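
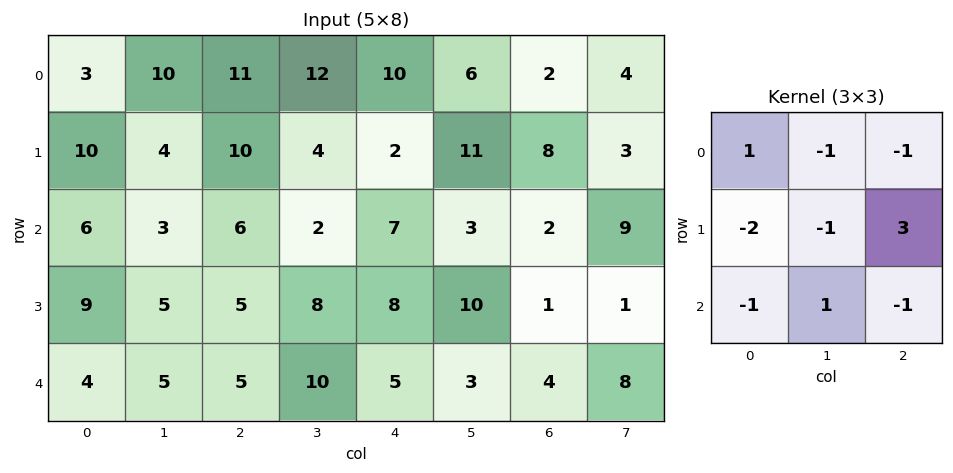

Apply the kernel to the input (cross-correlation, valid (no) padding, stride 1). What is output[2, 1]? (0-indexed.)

-6

The receptive field on the input at this output position is [3 6 2 / 5 5 8 / 5 5 10]. Elementwise product with the kernel and sum: 3·1 + 6·-1 + 2·-1 + 5·-2 + 5·-1 + 8·3 + 5·-1 + 5·1 + 10·-1.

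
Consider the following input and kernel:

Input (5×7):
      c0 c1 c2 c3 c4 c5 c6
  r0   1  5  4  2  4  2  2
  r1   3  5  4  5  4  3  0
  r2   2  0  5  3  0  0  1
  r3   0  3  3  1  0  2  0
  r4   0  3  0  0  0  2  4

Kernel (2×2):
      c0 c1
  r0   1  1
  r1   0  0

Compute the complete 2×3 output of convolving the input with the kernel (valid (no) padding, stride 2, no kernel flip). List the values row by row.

Output[0,0]: The receptive field on the input at this output position is [1 5 / 3 5]. Elementwise product with the kernel and sum: 1·1 + 5·1.
Output[0,1]: The receptive field on the input at this output position is [4 2 / 4 5]. Elementwise product with the kernel and sum: 4·1 + 2·1.

6 6 6
2 8 0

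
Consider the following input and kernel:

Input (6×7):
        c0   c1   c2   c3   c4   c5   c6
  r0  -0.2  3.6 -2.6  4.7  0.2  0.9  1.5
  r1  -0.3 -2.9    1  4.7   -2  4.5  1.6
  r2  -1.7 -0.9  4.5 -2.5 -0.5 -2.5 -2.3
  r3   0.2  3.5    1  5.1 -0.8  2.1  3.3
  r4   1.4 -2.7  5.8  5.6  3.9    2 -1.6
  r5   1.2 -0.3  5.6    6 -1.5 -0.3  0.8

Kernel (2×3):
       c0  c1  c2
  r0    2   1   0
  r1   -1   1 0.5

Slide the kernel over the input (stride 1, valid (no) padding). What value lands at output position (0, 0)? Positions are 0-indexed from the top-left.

1.1

The receptive field on the input at this output position is [-0.2 3.6 -2.6 / -0.3 -2.9 1]. Elementwise product with the kernel and sum: -0.2·2 + 3.6·1 + -0.3·-1 + -2.9·1 + 1·0.5.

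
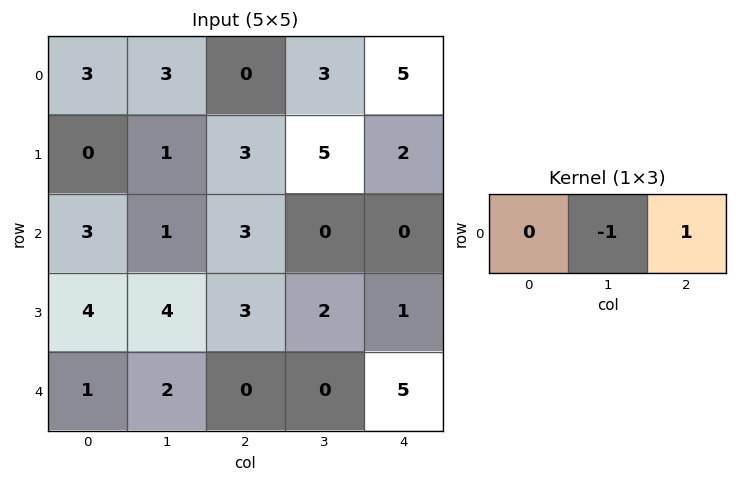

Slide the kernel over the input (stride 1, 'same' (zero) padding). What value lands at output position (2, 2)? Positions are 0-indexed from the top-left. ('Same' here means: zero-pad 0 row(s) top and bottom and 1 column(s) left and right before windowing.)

The receptive field on the zero-padded input at this output position is [1 3 0]. Elementwise product with the kernel and sum: 3·-1 + 0·1.

-3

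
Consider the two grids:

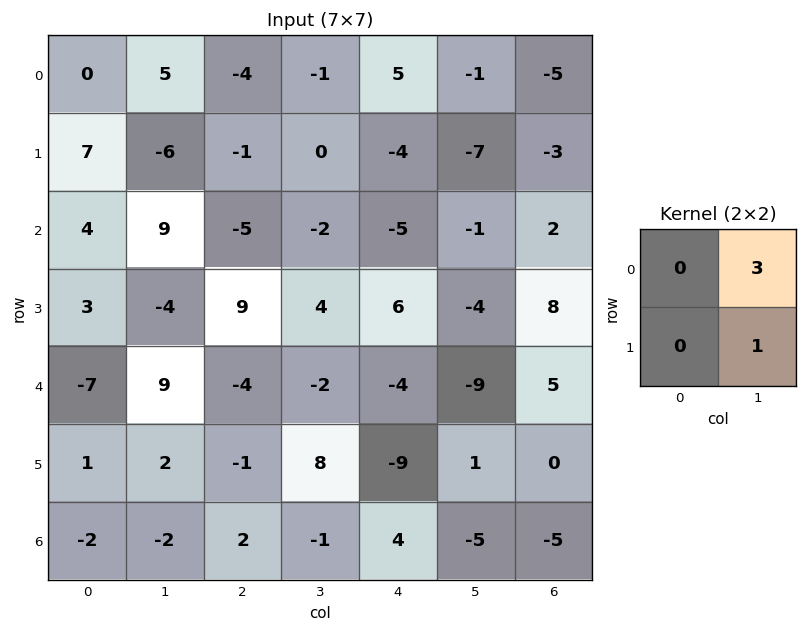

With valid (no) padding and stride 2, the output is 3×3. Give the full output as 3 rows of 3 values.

9 -3 -10
23 -2 -7
29 2 -26

Output[0,0]: The receptive field on the input at this output position is [0 5 / 7 -6]. Elementwise product with the kernel and sum: 5·3 + -6·1.
Output[0,1]: The receptive field on the input at this output position is [-4 -1 / -1 0]. Elementwise product with the kernel and sum: -1·3 + 0·1.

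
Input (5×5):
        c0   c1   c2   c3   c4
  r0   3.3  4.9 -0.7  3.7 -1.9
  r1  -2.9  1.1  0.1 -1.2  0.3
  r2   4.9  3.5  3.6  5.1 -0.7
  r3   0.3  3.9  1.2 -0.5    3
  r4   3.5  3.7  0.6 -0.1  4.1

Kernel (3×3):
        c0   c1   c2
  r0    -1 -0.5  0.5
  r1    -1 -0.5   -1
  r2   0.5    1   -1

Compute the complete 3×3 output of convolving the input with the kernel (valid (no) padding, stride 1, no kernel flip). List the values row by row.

-1.5 -2.4 5.7
-5 -8.5 -7.7
-3.45 -4.2 -14.35

Output[0,0]: The receptive field on the input at this output position is [3.3 4.9 -0.7 / -2.9 1.1 0.1 / 4.9 3.5 3.6]. Elementwise product with the kernel and sum: 3.3·-1 + 4.9·-0.5 + -0.7·0.5 + -2.9·-1 + 1.1·-0.5 + 0.1·-1 + 4.9·0.5 + 3.5·1 + 3.6·-1.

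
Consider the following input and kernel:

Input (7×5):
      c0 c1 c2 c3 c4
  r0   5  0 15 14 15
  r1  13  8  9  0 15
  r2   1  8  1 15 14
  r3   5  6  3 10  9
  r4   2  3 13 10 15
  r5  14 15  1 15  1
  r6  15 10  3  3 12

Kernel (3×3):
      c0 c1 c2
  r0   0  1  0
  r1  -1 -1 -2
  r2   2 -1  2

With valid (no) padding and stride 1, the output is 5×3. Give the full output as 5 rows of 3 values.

Output[0,0]: The receptive field on the input at this output position is [5 0 15 / 13 8 9 / 1 8 1]. Elementwise product with the kernel and sum: 0·1 + 13·-1 + 8·-1 + 9·-2 + 1·2 + 8·-1 + 1·2.
Output[0,1]: The receptive field on the input at this output position is [0 15 14 / 8 9 0 / 8 1 15]. Elementwise product with the kernel and sum: 15·1 + 8·-1 + 9·-1 + 0·-2 + 8·2 + 1·-1 + 15·2.

-43 43 -10
7 -1 -30
18 -15 30
-10 26 -54
-2 -10 19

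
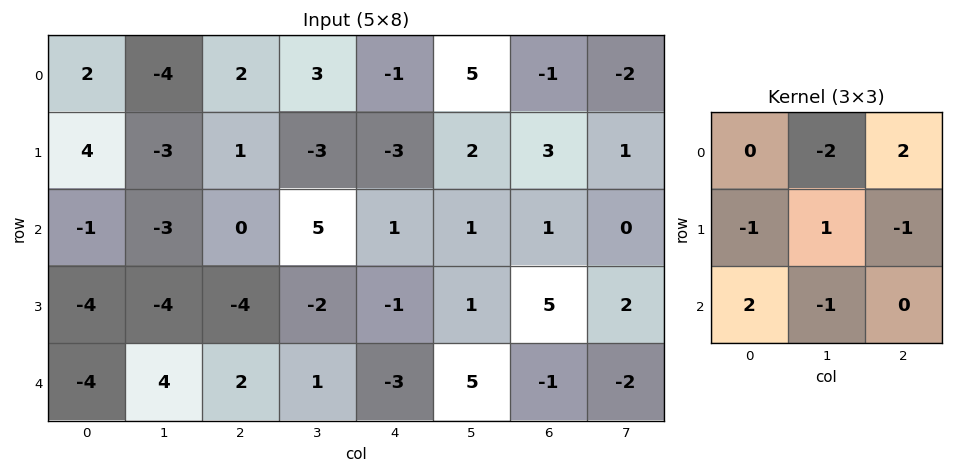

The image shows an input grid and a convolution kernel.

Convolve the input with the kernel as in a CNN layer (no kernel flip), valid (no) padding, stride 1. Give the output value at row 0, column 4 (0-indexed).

-9

The receptive field on the input at this output position is [-1 5 -1 / -3 2 3 / 1 1 1]. Elementwise product with the kernel and sum: 5·-2 + -1·2 + -3·-1 + 2·1 + 3·-1 + 1·2 + 1·-1.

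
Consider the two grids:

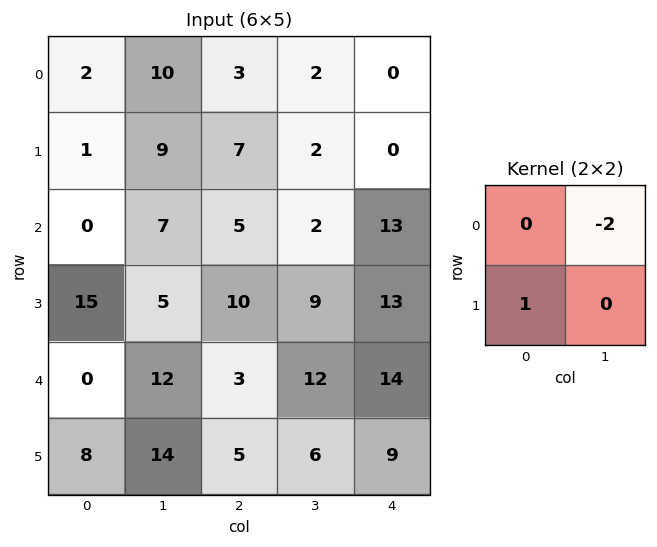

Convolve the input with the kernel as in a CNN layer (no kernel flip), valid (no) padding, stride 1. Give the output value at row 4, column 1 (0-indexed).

The receptive field on the input at this output position is [12 3 / 14 5]. Elementwise product with the kernel and sum: 3·-2 + 14·1.

8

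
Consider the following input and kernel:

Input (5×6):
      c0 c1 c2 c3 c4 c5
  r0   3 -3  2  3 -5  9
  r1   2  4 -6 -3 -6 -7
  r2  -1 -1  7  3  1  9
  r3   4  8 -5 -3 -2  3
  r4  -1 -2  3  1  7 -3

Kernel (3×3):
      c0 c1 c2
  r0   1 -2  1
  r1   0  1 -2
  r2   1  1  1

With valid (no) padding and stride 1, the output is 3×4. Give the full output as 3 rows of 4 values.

Output[0,0]: The receptive field on the input at this output position is [3 -3 2 / 2 4 -6 / -1 -1 7]. Elementwise product with the kernel and sum: 3·1 + -3·-2 + 2·1 + 4·1 + -6·-2 + -1·1 + -1·1 + 7·1.
Output[0,1]: The receptive field on the input at this output position is [-3 2 3 / 4 -6 -3 / -1 7 3]. Elementwise product with the kernel and sum: -3·1 + 2·-2 + 3·1 + -6·1 + -3·-2 + -1·1 + 7·1 + 3·1.

32 5 11 43
-20 14 -15 -17
26 -9 14 7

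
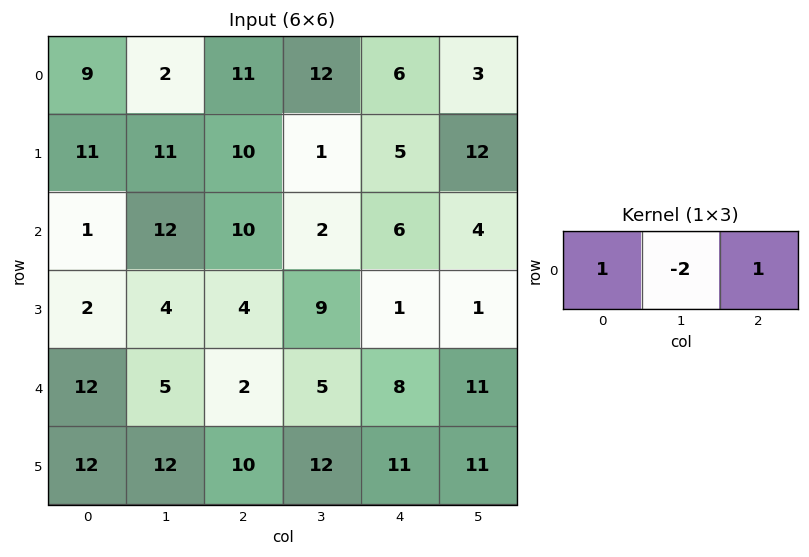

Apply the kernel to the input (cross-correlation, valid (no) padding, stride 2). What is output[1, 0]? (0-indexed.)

-13

The receptive field on the input at this output position is [1 12 10]. Elementwise product with the kernel and sum: 1·1 + 12·-2 + 10·1.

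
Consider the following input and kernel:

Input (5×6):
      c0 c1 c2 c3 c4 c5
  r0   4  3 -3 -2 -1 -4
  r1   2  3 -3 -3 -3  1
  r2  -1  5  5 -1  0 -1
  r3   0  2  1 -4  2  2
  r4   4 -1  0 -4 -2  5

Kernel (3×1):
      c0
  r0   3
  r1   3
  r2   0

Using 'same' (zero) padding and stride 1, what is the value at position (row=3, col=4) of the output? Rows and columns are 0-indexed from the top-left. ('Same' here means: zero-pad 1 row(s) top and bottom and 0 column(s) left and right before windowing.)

The receptive field on the zero-padded input at this output position is [0 / 2 / -2]. Elementwise product with the kernel and sum: 0·3 + 2·3.

6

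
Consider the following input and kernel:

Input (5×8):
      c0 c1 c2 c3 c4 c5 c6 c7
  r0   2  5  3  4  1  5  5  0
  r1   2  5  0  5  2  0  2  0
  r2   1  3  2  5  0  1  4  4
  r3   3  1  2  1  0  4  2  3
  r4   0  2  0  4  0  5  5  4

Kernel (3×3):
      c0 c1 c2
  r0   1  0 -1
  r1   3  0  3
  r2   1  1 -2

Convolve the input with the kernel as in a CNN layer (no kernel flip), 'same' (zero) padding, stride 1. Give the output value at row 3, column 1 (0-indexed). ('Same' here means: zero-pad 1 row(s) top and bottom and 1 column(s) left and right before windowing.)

16

The receptive field on the zero-padded input at this output position is [1 3 2 / 3 1 2 / 0 2 0]. Elementwise product with the kernel and sum: 1·1 + 2·-1 + 3·3 + 2·3 + 0·1 + 2·1 + 0·-2.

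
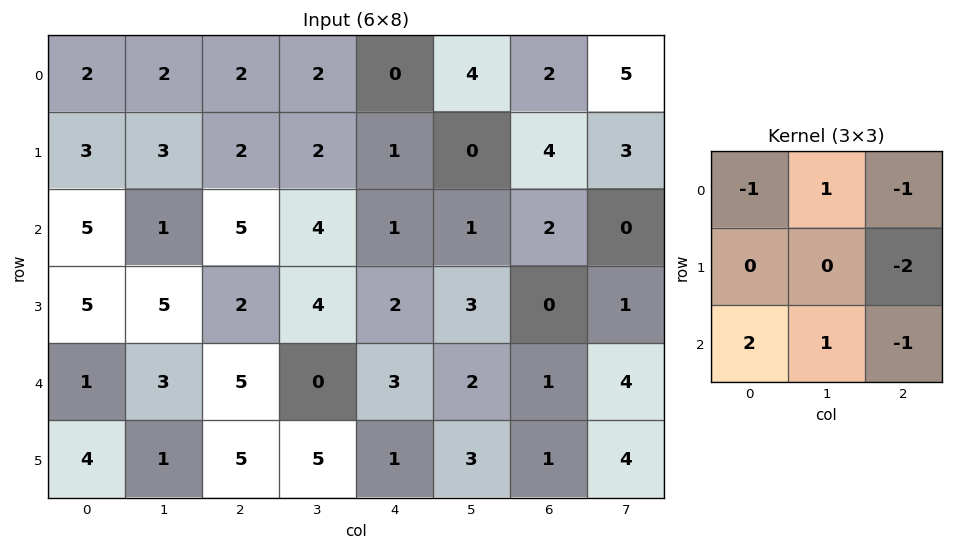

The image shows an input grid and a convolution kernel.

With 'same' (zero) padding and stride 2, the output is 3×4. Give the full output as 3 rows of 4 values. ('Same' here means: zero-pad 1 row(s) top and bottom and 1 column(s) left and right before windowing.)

-4 2 -3 -9
-2 -3 4 6
-3 -5 -1 -9

Output[0,0]: The receptive field on the zero-padded input at this output position is [0 0 0 / 0 2 2 / 0 3 3]. Elementwise product with the kernel and sum: 0·-1 + 0·1 + 0·-1 + 2·-2 + 0·2 + 3·1 + 3·-1.
Output[0,1]: The receptive field on the zero-padded input at this output position is [0 0 0 / 2 2 2 / 3 2 2]. Elementwise product with the kernel and sum: 0·-1 + 0·1 + 0·-1 + 2·-2 + 3·2 + 2·1 + 2·-1.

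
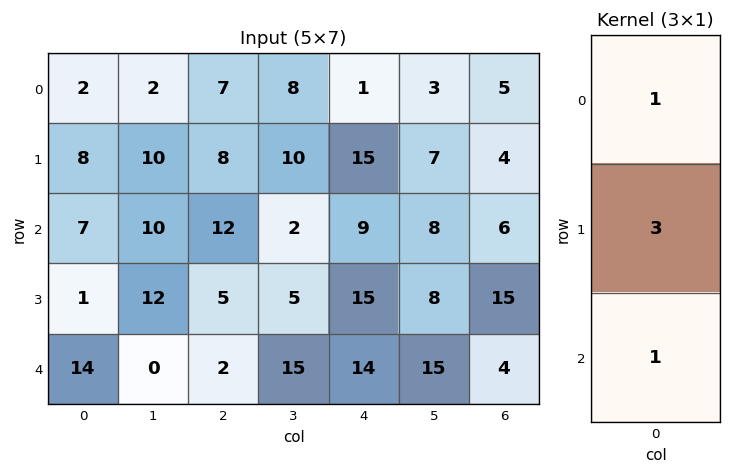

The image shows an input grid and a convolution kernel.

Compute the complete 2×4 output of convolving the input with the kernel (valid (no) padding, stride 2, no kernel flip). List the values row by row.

Output[0,0]: The receptive field on the input at this output position is [2 / 8 / 7]. Elementwise product with the kernel and sum: 2·1 + 8·3 + 7·1.

33 43 55 23
24 29 68 55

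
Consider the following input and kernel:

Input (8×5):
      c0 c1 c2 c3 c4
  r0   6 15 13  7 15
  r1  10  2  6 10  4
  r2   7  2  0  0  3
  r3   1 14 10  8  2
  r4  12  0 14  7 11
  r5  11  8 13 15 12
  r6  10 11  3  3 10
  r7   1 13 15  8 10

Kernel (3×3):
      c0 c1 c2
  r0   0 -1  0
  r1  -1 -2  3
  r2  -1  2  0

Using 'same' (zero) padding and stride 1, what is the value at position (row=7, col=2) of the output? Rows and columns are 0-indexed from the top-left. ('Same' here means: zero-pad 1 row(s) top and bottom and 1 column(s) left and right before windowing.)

The receptive field on the zero-padded input at this output position is [11 3 3 / 13 15 8 / 0 0 0]. Elementwise product with the kernel and sum: 3·-1 + 13·-1 + 15·-2 + 8·3 + 0·-1 + 0·2.

-22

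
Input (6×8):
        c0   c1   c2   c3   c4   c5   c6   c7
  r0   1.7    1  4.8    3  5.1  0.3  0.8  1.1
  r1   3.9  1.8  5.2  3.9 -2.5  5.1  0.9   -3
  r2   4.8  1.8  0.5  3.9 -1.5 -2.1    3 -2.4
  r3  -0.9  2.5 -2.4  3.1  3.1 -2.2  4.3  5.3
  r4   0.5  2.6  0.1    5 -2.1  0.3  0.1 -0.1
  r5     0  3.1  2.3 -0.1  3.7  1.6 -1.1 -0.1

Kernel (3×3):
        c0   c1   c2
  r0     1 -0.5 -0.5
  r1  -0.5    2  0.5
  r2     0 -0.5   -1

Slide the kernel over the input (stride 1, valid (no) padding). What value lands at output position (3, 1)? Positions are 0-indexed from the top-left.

2.5

The receptive field on the input at this output position is [2.5 -2.4 3.1 / 2.6 0.1 5 / 3.1 2.3 -0.1]. Elementwise product with the kernel and sum: 2.5·1 + -2.4·-0.5 + 3.1·-0.5 + 2.6·-0.5 + 0.1·2 + 5·0.5 + 2.3·-0.5 + -0.1·-1.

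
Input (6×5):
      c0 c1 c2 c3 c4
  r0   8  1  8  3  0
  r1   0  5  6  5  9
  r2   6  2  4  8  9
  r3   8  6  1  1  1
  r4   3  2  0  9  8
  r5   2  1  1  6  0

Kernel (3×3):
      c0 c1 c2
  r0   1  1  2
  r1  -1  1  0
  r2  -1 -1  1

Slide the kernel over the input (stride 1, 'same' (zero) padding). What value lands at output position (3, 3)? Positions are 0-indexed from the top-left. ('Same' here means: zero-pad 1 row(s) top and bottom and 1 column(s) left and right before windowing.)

29

The receptive field on the zero-padded input at this output position is [4 8 9 / 1 1 1 / 0 9 8]. Elementwise product with the kernel and sum: 4·1 + 8·1 + 9·2 + 1·-1 + 1·1 + 0·-1 + 9·-1 + 8·1.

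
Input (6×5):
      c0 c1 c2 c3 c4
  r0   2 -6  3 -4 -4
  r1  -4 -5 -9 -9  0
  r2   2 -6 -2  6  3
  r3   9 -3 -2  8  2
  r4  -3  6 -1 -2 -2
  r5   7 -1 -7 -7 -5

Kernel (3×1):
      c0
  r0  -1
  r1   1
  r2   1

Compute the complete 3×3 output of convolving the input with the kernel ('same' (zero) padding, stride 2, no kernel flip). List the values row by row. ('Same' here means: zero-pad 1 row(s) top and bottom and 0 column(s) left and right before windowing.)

Output[0,0]: The receptive field on the zero-padded input at this output position is [0 / 2 / -4]. Elementwise product with the kernel and sum: 0·-1 + 2·1 + -4·1.

-2 -6 -4
15 5 5
-5 -6 -9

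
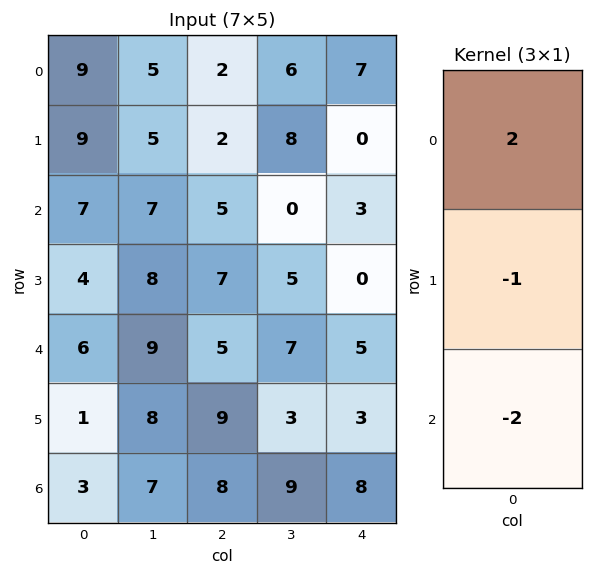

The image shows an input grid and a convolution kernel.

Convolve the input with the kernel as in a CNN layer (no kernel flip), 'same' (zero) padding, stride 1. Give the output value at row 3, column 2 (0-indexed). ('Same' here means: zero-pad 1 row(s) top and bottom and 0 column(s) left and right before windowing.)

The receptive field on the zero-padded input at this output position is [5 / 7 / 5]. Elementwise product with the kernel and sum: 5·2 + 7·-1 + 5·-2.

-7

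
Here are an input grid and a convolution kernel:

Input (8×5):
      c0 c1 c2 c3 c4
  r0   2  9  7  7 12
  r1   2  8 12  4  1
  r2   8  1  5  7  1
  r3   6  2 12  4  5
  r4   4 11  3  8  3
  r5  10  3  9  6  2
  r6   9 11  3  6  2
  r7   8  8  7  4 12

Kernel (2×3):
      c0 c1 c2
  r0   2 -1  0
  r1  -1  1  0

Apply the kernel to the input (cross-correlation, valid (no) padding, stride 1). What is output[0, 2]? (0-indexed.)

-1

The receptive field on the input at this output position is [7 7 12 / 12 4 1]. Elementwise product with the kernel and sum: 7·2 + 7·-1 + 12·-1 + 4·1.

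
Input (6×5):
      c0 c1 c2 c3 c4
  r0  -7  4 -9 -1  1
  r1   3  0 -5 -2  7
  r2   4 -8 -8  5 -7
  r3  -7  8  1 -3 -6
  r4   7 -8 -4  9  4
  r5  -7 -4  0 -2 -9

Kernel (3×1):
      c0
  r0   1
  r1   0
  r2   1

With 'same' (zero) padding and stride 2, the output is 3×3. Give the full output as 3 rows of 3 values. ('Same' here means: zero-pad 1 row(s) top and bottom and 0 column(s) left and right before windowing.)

Output[0,0]: The receptive field on the zero-padded input at this output position is [0 / -7 / 3]. Elementwise product with the kernel and sum: 0·1 + 3·1.

3 -5 7
-4 -4 1
-14 1 -15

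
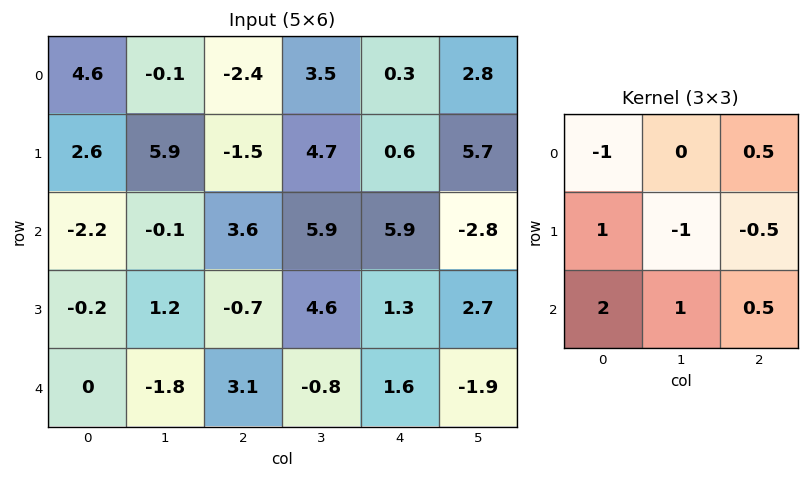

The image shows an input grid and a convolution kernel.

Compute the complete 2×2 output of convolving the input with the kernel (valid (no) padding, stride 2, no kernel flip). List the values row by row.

Output[0,0]: The receptive field on the input at this output position is [4.6 -0.1 -2.4 / 2.6 5.9 -1.5 / -2.2 -0.1 3.6]. Elementwise product with the kernel and sum: 4.6·-1 + -2.4·0.5 + 2.6·1 + 5.9·-1 + -1.5·-0.5 + -2.2·2 + -0.1·1 + 3.6·0.5.

-11.05 12.1
2.7 -0.4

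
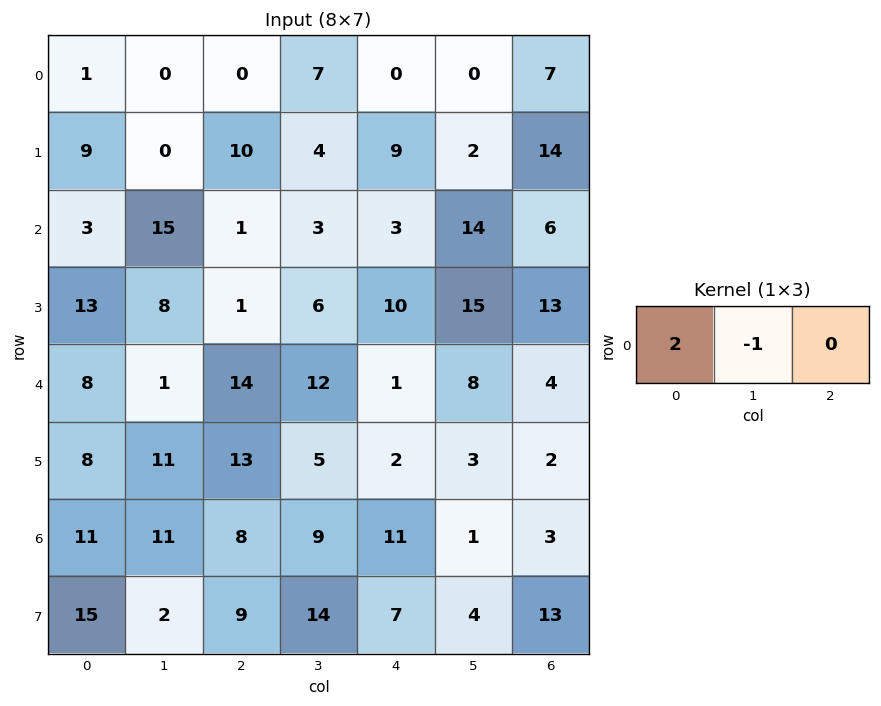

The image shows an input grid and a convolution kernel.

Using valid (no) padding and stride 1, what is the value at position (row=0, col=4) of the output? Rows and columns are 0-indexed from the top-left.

The receptive field on the input at this output position is [0 0 7]. Elementwise product with the kernel and sum: 0·2 + 0·-1.

0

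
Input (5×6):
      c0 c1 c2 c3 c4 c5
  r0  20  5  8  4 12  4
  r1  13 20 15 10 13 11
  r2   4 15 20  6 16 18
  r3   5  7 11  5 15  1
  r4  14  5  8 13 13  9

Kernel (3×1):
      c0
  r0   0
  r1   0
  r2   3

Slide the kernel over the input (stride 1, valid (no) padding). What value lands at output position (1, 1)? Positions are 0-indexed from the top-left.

The receptive field on the input at this output position is [20 / 15 / 7]. Elementwise product with the kernel and sum: 7·3.

21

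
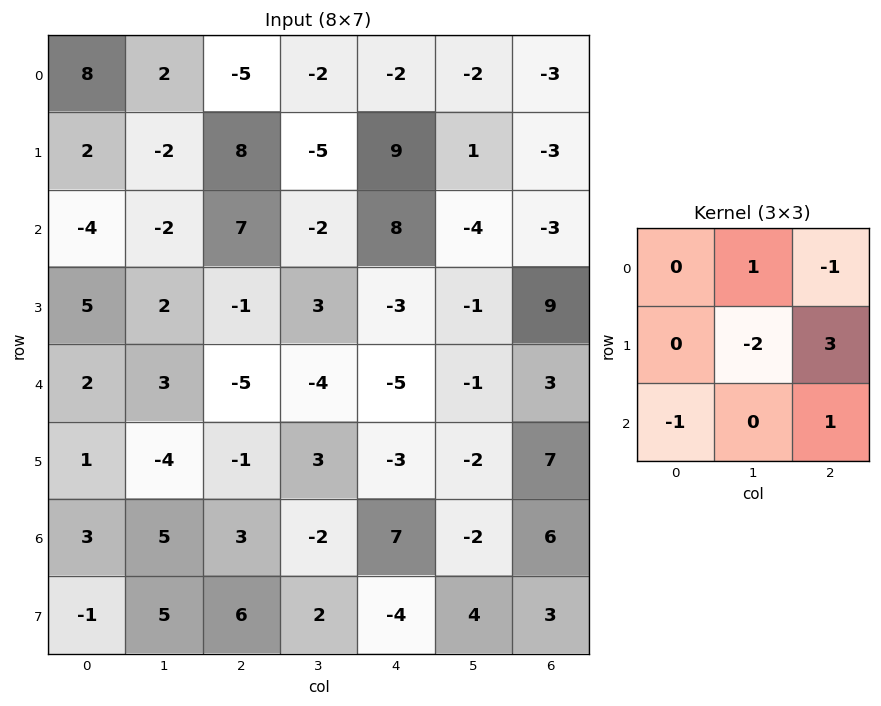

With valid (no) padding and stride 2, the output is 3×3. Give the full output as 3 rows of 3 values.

Output[0,0]: The receptive field on the input at this output position is [8 2 -5 / 2 -2 8 / -4 -2 7]. Elementwise product with the kernel and sum: 2·1 + -5·-1 + -2·-2 + 8·3 + -4·-1 + 7·1.

46 38 -21
-23 -25 36
13 -10 20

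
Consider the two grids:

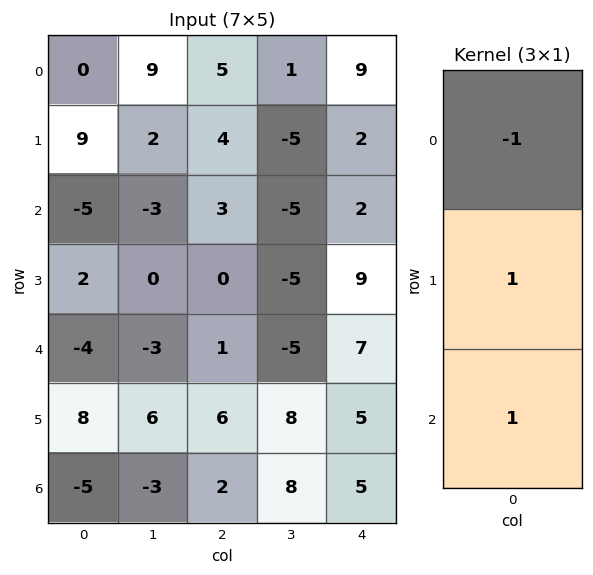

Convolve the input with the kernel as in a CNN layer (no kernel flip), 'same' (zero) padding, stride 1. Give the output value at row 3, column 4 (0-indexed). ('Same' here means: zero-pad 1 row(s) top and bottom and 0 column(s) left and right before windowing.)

14

The receptive field on the zero-padded input at this output position is [2 / 9 / 7]. Elementwise product with the kernel and sum: 2·-1 + 9·1 + 7·1.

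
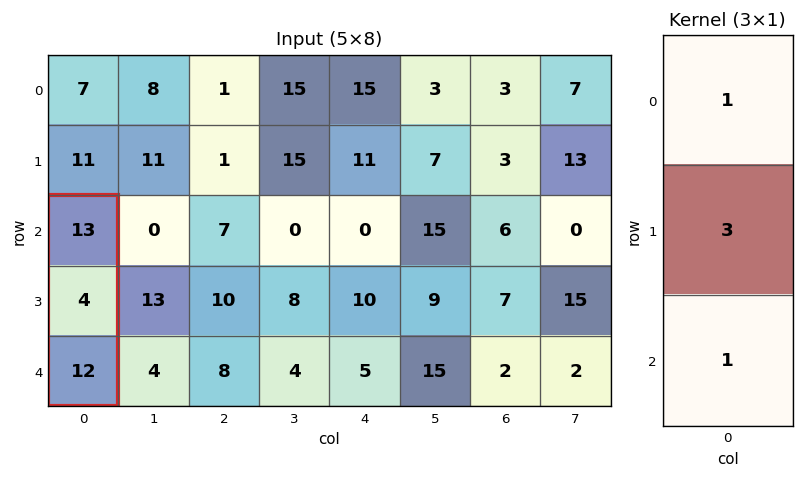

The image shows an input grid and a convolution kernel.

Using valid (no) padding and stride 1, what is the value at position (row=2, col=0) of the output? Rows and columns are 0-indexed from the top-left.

37

The receptive field on the input at this output position is [13 / 4 / 12]. Elementwise product with the kernel and sum: 13·1 + 4·3 + 12·1.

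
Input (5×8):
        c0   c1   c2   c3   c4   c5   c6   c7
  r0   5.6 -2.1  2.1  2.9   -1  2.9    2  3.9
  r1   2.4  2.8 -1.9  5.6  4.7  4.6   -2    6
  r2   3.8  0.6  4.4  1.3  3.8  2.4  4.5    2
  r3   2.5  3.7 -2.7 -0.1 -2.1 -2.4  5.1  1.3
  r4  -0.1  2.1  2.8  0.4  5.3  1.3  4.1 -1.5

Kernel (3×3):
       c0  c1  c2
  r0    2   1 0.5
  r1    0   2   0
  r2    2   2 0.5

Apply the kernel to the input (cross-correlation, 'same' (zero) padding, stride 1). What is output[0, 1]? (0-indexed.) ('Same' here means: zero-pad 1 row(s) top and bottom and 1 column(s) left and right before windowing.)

5.25

The receptive field on the zero-padded input at this output position is [0 0 0 / 5.6 -2.1 2.1 / 2.4 2.8 -1.9]. Elementwise product with the kernel and sum: 0·2 + 0·1 + 0·0.5 + -2.1·2 + 2.4·2 + 2.8·2 + -1.9·0.5.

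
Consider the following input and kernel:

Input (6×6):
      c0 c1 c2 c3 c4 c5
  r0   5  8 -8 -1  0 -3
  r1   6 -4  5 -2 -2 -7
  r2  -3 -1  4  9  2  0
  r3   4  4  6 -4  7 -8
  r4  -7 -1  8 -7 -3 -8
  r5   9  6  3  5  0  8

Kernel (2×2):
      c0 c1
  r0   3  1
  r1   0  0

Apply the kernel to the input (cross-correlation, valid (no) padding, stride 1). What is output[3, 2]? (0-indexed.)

14

The receptive field on the input at this output position is [6 -4 / 8 -7]. Elementwise product with the kernel and sum: 6·3 + -4·1.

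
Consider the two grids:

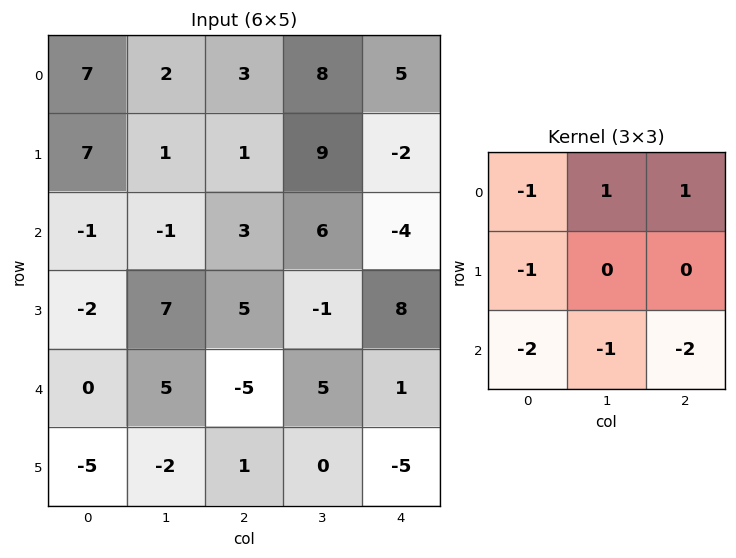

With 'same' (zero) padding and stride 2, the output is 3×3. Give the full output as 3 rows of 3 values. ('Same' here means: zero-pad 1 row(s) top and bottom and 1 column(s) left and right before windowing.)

Output[0,0]: The receptive field on the zero-padded input at this output position is [0 0 0 / 0 7 2 / 0 7 1]. Elementwise product with the kernel and sum: 0·-1 + 0·1 + 0·1 + 0·-1 + 0·-2 + 7·-1 + 1·-2.

-9 -23 -24
-4 -7 -23
14 -5 9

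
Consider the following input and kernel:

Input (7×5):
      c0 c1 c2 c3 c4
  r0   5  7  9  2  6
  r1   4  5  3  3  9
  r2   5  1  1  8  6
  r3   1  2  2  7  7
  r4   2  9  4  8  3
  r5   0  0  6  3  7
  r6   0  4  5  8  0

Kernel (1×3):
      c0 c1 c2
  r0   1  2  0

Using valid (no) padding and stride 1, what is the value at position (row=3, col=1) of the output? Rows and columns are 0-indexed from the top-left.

6

The receptive field on the input at this output position is [2 2 7]. Elementwise product with the kernel and sum: 2·1 + 2·2.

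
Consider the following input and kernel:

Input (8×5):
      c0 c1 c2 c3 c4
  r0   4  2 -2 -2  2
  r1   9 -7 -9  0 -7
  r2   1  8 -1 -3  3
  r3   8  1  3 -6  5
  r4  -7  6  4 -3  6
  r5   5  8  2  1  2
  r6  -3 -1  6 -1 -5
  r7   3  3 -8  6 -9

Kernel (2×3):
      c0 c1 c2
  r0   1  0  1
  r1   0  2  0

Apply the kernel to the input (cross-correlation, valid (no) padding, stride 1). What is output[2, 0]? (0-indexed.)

The receptive field on the input at this output position is [1 8 -1 / 8 1 3]. Elementwise product with the kernel and sum: 1·1 + -1·1 + 1·2.

2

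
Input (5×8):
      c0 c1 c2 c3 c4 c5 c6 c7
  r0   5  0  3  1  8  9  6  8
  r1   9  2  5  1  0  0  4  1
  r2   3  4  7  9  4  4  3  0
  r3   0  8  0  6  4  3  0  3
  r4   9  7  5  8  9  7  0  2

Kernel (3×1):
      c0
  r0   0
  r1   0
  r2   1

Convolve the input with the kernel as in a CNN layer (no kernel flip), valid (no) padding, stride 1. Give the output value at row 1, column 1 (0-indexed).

8

The receptive field on the input at this output position is [2 / 4 / 8]. Elementwise product with the kernel and sum: 8·1.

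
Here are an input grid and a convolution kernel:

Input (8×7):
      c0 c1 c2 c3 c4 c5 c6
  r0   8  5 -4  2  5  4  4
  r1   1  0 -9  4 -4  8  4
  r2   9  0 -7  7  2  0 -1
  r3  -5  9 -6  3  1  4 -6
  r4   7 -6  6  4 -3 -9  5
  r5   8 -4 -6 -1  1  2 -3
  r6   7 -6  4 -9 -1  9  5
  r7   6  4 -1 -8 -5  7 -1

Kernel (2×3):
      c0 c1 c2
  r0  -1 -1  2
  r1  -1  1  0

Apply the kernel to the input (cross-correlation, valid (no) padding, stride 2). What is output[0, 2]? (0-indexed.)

11

The receptive field on the input at this output position is [5 4 4 / -4 8 4]. Elementwise product with the kernel and sum: 5·-1 + 4·-1 + 4·2 + -4·-1 + 8·1.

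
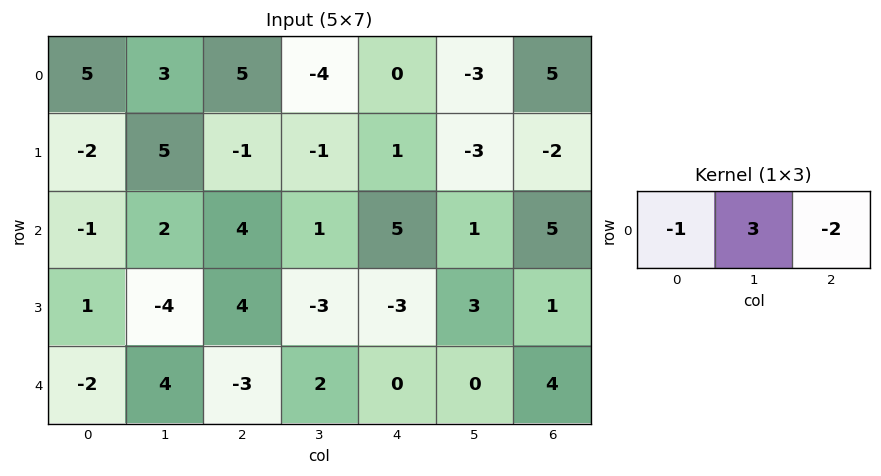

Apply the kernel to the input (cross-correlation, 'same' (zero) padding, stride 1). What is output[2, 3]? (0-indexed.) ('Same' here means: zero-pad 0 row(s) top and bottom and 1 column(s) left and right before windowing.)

The receptive field on the zero-padded input at this output position is [4 1 5]. Elementwise product with the kernel and sum: 4·-1 + 1·3 + 5·-2.

-11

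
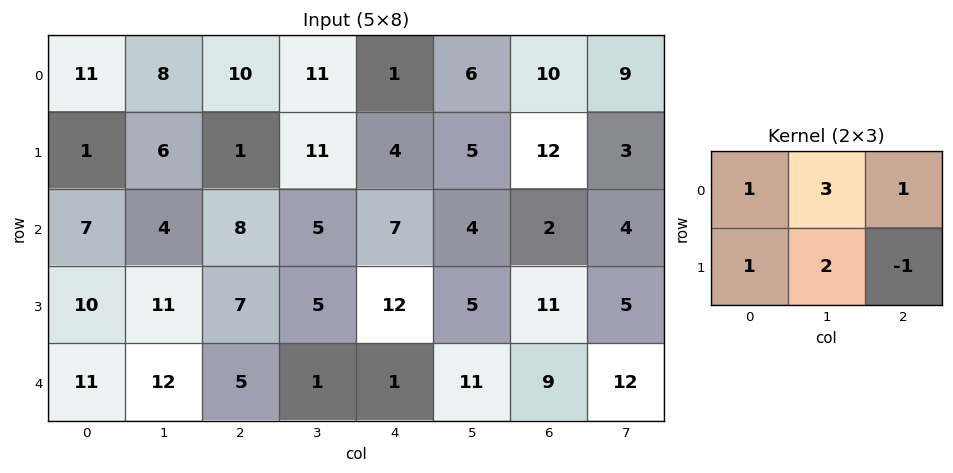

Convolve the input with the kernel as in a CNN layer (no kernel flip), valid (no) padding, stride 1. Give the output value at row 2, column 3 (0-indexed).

The receptive field on the input at this output position is [5 7 4 / 5 12 5]. Elementwise product with the kernel and sum: 5·1 + 7·3 + 4·1 + 5·1 + 12·2 + 5·-1.

54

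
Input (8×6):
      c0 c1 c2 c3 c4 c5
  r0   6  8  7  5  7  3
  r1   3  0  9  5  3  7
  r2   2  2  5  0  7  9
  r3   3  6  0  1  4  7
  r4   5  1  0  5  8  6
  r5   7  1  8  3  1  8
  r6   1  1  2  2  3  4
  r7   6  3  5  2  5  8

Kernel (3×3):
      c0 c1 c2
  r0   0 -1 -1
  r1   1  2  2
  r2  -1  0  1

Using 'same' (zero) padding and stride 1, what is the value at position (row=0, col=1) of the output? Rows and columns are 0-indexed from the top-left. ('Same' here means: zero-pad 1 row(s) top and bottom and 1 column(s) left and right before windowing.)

42

The receptive field on the zero-padded input at this output position is [0 0 0 / 6 8 7 / 3 0 9]. Elementwise product with the kernel and sum: 0·-1 + 0·-1 + 6·1 + 8·2 + 7·2 + 3·-1 + 9·1.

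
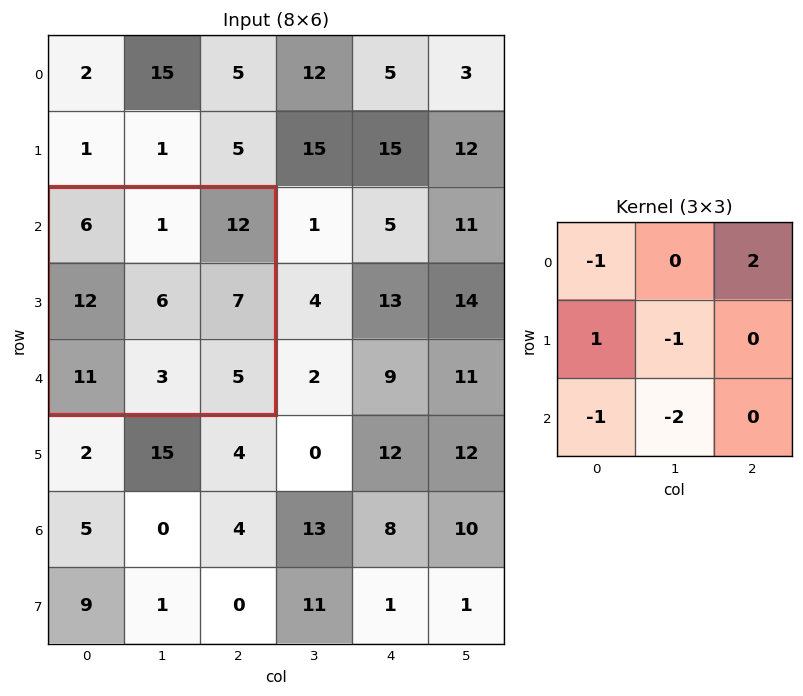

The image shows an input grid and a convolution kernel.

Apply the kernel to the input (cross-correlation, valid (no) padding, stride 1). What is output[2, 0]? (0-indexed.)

7

The receptive field on the input at this output position is [6 1 12 / 12 6 7 / 11 3 5]. Elementwise product with the kernel and sum: 6·-1 + 12·2 + 12·1 + 6·-1 + 11·-1 + 3·-2.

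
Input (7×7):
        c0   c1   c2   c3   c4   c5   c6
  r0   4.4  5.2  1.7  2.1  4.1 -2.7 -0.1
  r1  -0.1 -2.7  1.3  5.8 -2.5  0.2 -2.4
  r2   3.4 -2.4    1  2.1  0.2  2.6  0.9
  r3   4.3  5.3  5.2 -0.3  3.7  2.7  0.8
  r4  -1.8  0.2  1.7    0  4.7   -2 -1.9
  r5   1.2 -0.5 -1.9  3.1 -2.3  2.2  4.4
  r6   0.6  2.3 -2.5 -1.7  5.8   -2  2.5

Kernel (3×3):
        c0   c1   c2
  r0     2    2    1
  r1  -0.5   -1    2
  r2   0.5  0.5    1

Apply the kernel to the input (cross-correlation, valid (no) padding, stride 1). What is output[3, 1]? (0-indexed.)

20.8

The receptive field on the input at this output position is [5.3 5.2 -0.3 / 0.2 1.7 0 / -0.5 -1.9 3.1]. Elementwise product with the kernel and sum: 5.3·2 + 5.2·2 + -0.3·1 + 0.2·-0.5 + 1.7·-1 + 0·2 + -0.5·0.5 + -1.9·0.5 + 3.1·1.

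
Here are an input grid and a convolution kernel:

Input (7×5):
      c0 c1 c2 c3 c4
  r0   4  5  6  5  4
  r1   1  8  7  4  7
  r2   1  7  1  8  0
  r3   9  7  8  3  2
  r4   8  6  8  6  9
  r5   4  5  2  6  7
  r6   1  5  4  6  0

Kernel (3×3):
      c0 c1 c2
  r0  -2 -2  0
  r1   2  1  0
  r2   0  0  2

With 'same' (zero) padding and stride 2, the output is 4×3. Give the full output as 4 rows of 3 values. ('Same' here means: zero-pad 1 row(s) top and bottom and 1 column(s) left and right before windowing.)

20 24 14
13 -9 -6
0 2 11
-7 0 -14

Output[0,0]: The receptive field on the zero-padded input at this output position is [0 0 0 / 0 4 5 / 0 1 8]. Elementwise product with the kernel and sum: 0·-2 + 0·-2 + 0·2 + 4·1 + 8·2.
Output[0,1]: The receptive field on the zero-padded input at this output position is [0 0 0 / 5 6 5 / 8 7 4]. Elementwise product with the kernel and sum: 0·-2 + 0·-2 + 5·2 + 6·1 + 4·2.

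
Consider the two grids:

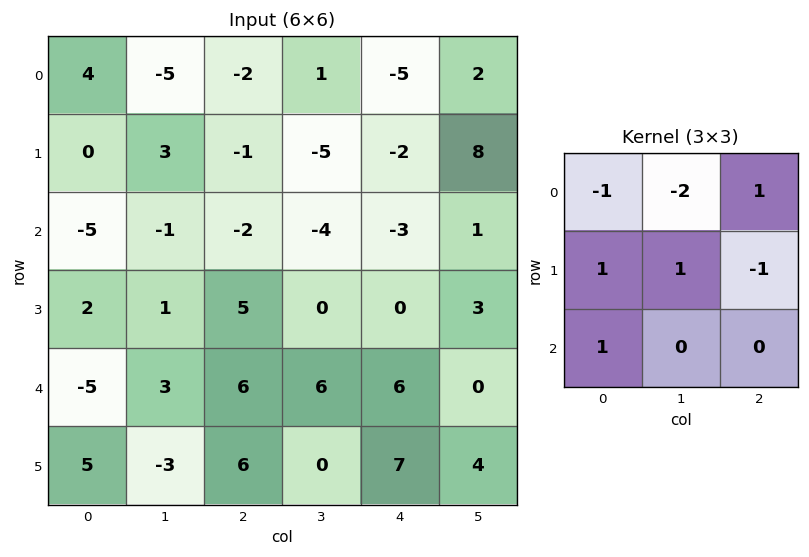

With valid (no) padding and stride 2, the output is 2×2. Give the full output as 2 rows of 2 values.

3 -11
-2 18

Output[0,0]: The receptive field on the input at this output position is [4 -5 -2 / 0 3 -1 / -5 -1 -2]. Elementwise product with the kernel and sum: 4·-1 + -5·-2 + -2·1 + 0·1 + 3·1 + -1·-1 + -5·1.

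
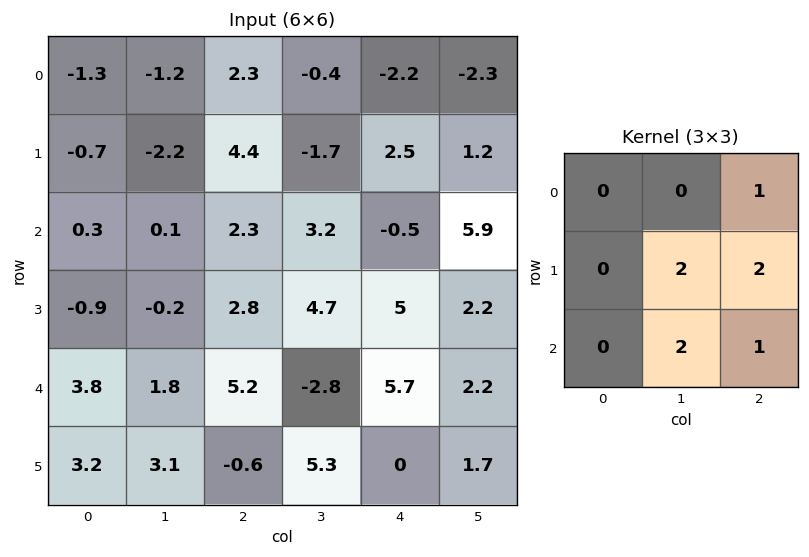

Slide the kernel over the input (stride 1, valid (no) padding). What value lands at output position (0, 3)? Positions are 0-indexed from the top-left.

The receptive field on the input at this output position is [-0.4 -2.2 -2.3 / -1.7 2.5 1.2 / 3.2 -0.5 5.9]. Elementwise product with the kernel and sum: -2.3·1 + 2.5·2 + 1.2·2 + -0.5·2 + 5.9·1.

10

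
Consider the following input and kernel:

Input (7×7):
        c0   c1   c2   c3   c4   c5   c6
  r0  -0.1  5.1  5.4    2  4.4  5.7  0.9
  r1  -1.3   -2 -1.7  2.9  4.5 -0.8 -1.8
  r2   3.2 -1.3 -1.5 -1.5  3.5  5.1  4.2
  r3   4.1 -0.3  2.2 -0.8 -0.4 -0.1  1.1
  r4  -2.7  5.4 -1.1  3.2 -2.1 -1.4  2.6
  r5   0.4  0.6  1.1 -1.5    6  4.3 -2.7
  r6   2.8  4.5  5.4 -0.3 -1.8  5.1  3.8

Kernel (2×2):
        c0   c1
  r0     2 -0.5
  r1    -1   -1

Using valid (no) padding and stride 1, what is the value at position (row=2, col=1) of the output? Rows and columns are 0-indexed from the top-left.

The receptive field on the input at this output position is [-1.3 -1.5 / -0.3 2.2]. Elementwise product with the kernel and sum: -1.3·2 + -1.5·-0.5 + -0.3·-1 + 2.2·-1.

-3.75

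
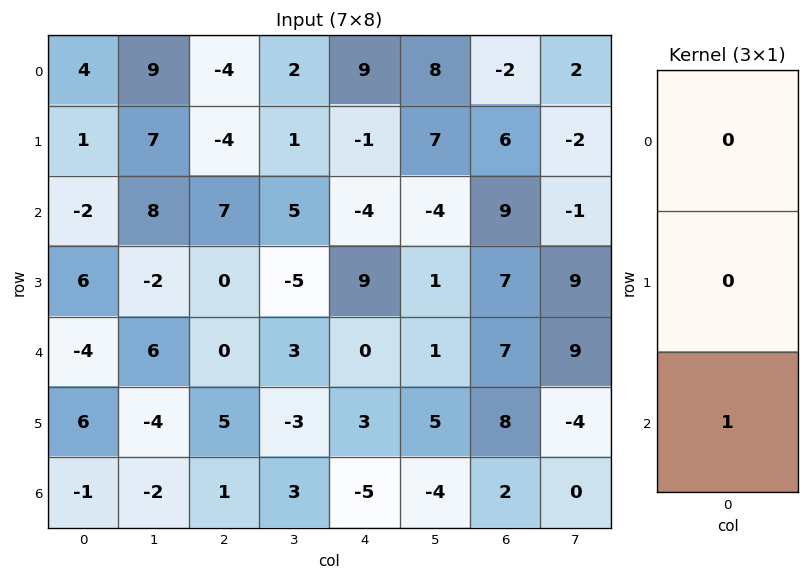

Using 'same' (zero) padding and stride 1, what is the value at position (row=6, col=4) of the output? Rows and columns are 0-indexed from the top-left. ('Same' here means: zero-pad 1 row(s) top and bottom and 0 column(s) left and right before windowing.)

0

The receptive field on the zero-padded input at this output position is [3 / -5 / 0]. Elementwise product with the kernel and sum: 0·1.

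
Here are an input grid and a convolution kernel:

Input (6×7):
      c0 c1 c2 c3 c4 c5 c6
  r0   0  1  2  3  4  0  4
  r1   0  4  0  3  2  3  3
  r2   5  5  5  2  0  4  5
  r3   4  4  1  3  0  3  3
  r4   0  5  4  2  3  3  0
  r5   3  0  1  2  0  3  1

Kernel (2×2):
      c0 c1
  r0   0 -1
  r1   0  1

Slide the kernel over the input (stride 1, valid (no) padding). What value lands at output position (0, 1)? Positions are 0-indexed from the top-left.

The receptive field on the input at this output position is [1 2 / 4 0]. Elementwise product with the kernel and sum: 2·-1 + 0·1.

-2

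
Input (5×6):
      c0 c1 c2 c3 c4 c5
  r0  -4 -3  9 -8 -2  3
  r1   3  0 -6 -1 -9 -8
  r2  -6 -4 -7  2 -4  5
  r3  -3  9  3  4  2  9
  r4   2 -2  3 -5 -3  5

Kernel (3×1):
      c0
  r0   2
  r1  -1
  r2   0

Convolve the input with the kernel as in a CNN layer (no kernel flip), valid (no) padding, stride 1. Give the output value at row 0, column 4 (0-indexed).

5

The receptive field on the input at this output position is [-2 / -9 / -4]. Elementwise product with the kernel and sum: -2·2 + -9·-1.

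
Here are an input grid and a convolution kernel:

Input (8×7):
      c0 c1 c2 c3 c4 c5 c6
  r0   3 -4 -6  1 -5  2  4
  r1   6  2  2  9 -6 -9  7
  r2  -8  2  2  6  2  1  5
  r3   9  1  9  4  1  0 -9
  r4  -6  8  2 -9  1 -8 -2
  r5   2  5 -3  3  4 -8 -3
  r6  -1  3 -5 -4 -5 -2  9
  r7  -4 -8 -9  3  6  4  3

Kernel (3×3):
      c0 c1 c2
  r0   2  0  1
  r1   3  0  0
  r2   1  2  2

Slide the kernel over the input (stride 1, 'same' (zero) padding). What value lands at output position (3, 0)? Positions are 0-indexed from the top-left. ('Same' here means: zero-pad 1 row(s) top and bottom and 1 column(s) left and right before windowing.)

6

The receptive field on the zero-padded input at this output position is [0 -8 2 / 0 9 1 / 0 -6 8]. Elementwise product with the kernel and sum: 0·2 + 2·1 + 0·3 + 0·1 + -6·2 + 8·2.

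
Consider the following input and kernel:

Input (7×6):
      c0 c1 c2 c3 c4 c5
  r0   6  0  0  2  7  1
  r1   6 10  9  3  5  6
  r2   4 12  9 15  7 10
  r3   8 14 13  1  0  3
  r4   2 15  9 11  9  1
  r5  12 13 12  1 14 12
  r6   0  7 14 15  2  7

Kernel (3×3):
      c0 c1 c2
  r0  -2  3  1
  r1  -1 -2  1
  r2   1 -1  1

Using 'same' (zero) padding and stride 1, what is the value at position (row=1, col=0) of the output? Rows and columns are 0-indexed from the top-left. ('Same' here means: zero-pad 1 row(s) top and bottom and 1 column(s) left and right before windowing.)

The receptive field on the zero-padded input at this output position is [0 6 0 / 0 6 10 / 0 4 12]. Elementwise product with the kernel and sum: 0·-2 + 6·3 + 0·1 + 0·-1 + 6·-2 + 10·1 + 0·1 + 4·-1 + 12·1.

24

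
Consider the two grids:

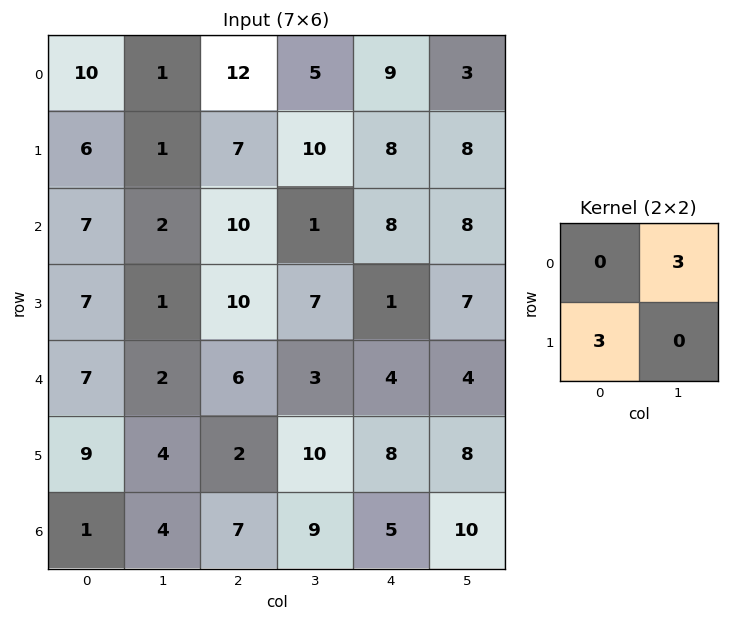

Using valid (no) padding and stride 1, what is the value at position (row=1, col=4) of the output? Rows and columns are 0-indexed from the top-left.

The receptive field on the input at this output position is [8 8 / 8 8]. Elementwise product with the kernel and sum: 8·3 + 8·3.

48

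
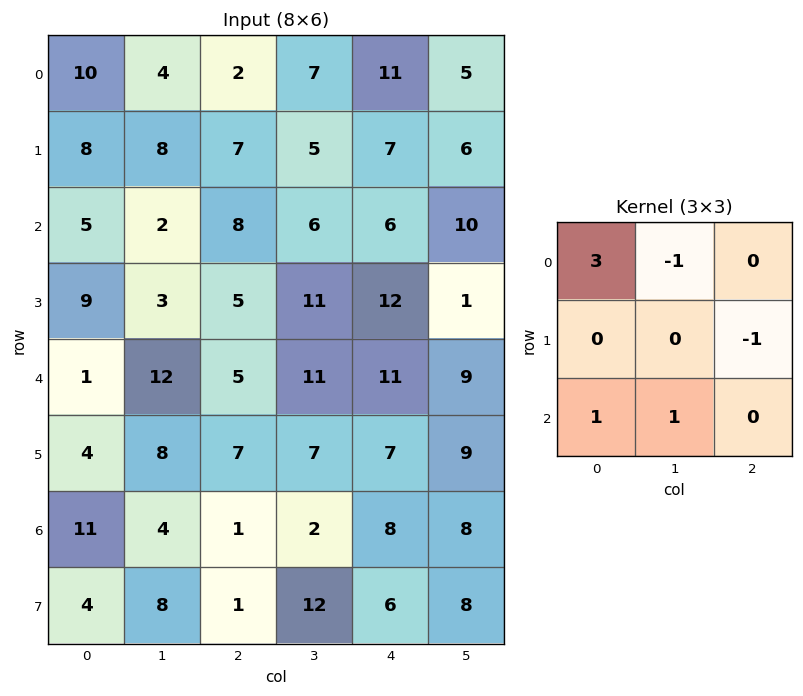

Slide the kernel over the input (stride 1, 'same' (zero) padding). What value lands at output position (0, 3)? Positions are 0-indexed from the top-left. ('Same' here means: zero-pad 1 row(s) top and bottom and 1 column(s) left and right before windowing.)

1

The receptive field on the zero-padded input at this output position is [0 0 0 / 2 7 11 / 7 5 7]. Elementwise product with the kernel and sum: 0·3 + 0·-1 + 11·-1 + 7·1 + 5·1.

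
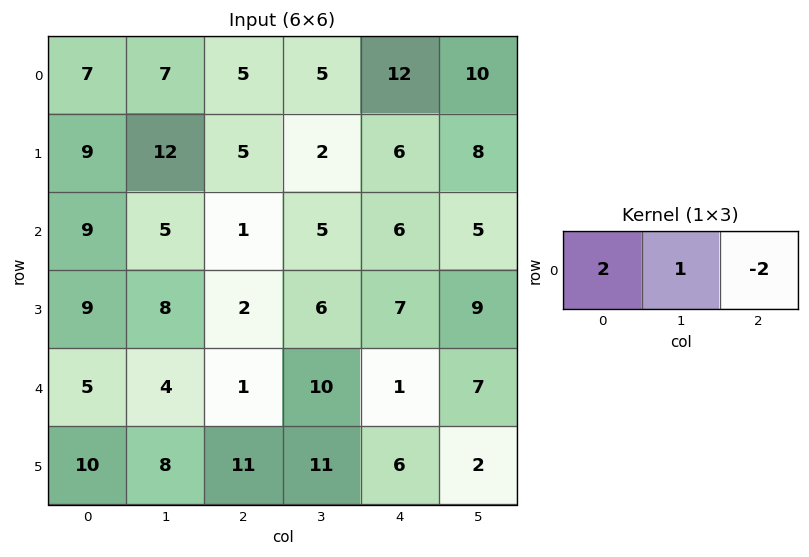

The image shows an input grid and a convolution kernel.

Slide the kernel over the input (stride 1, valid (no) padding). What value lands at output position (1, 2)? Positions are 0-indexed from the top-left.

0

The receptive field on the input at this output position is [5 2 6]. Elementwise product with the kernel and sum: 5·2 + 2·1 + 6·-2.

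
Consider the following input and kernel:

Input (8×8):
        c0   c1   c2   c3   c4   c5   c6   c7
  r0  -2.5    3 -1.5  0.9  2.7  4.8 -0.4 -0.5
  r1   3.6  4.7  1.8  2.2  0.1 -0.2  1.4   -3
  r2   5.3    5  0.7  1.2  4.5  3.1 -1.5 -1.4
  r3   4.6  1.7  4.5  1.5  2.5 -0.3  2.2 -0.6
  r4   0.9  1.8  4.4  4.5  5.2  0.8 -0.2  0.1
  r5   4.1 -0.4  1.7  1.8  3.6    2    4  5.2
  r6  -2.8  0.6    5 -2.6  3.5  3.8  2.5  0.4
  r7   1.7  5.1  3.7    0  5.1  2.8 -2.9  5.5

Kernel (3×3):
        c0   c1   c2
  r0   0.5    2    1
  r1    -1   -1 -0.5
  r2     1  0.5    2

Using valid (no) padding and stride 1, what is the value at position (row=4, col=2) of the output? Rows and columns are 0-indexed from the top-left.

The receptive field on the input at this output position is [4.4 4.5 5.2 / 1.7 1.8 3.6 / 5 -2.6 3.5]. Elementwise product with the kernel and sum: 4.4·0.5 + 4.5·2 + 5.2·1 + 1.7·-1 + 1.8·-1 + 3.6·-0.5 + 5·1 + -2.6·0.5 + 3.5·2.

21.8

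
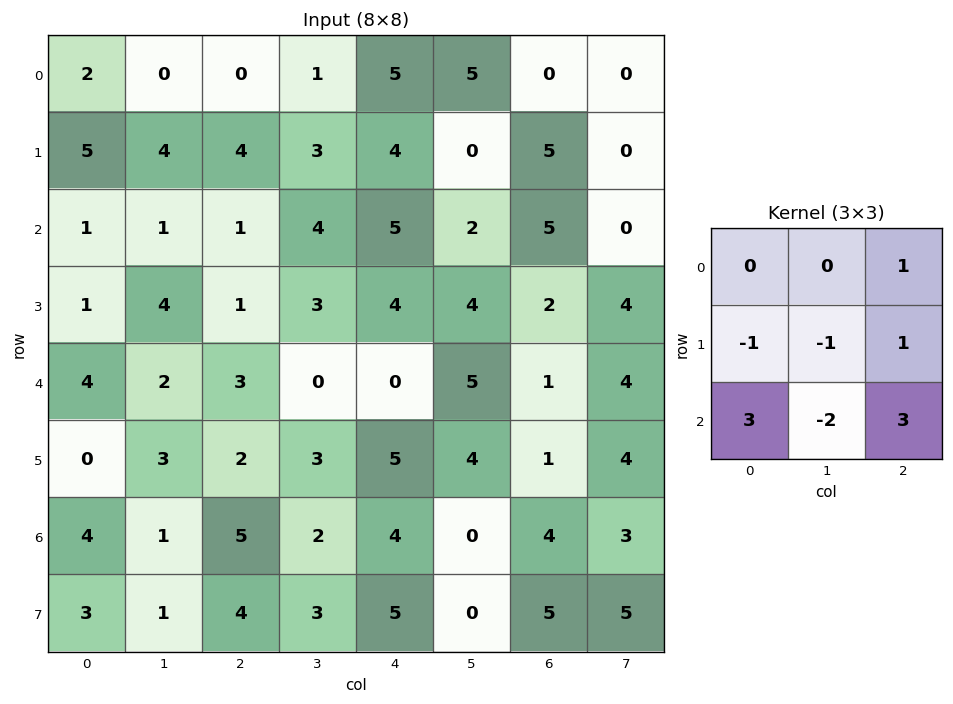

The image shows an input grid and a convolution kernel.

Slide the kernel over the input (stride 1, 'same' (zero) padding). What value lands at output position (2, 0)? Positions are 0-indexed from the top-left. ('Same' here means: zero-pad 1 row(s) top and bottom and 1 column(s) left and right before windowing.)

The receptive field on the zero-padded input at this output position is [0 5 4 / 0 1 1 / 0 1 4]. Elementwise product with the kernel and sum: 4·1 + 0·-1 + 1·-1 + 1·1 + 0·3 + 1·-2 + 4·3.

14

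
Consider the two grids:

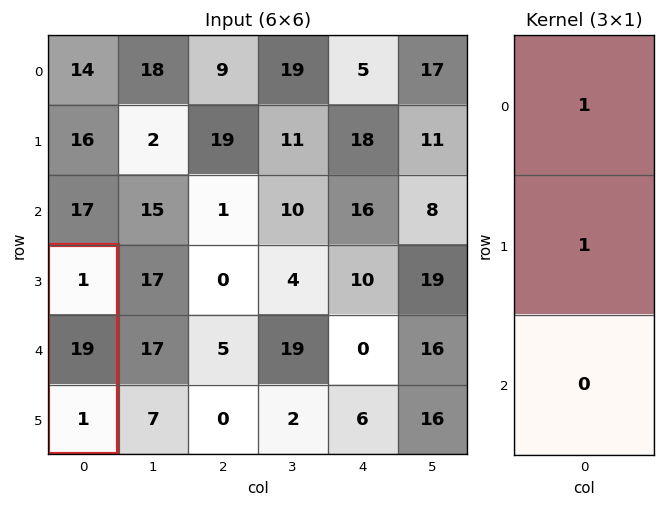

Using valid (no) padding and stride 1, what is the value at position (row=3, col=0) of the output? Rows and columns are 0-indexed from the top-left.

20

The receptive field on the input at this output position is [1 / 19 / 1]. Elementwise product with the kernel and sum: 1·1 + 19·1.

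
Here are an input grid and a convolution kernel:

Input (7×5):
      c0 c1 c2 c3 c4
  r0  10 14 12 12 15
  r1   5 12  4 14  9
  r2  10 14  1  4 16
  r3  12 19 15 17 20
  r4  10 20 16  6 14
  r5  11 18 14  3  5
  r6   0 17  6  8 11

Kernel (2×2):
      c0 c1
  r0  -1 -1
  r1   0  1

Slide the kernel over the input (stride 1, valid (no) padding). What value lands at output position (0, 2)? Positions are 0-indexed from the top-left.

-10

The receptive field on the input at this output position is [12 12 / 4 14]. Elementwise product with the kernel and sum: 12·-1 + 12·-1 + 14·1.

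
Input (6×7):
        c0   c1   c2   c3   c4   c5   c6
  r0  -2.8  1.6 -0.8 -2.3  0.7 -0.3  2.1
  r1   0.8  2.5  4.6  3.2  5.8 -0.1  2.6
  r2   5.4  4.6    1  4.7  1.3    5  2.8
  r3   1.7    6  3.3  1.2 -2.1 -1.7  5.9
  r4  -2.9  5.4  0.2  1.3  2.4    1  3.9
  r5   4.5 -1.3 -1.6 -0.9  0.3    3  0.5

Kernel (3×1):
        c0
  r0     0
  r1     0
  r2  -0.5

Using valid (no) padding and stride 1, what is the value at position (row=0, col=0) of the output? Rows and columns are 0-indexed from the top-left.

The receptive field on the input at this output position is [-2.8 / 0.8 / 5.4]. Elementwise product with the kernel and sum: 5.4·-0.5.

-2.7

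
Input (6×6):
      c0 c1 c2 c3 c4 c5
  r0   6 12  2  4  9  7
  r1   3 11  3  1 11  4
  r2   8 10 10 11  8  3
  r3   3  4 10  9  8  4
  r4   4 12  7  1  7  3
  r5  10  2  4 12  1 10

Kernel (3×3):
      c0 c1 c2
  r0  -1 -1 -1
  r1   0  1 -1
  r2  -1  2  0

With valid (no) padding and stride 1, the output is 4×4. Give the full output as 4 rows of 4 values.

0 -6 -13 -8
-12 0 -4 -4
-14 -28 -33 -5
-18 -11 -13 -27

Output[0,0]: The receptive field on the input at this output position is [6 12 2 / 3 11 3 / 8 10 10]. Elementwise product with the kernel and sum: 6·-1 + 12·-1 + 2·-1 + 11·1 + 3·-1 + 8·-1 + 10·2.
Output[0,1]: The receptive field on the input at this output position is [12 2 4 / 11 3 1 / 10 10 11]. Elementwise product with the kernel and sum: 12·-1 + 2·-1 + 4·-1 + 3·1 + 1·-1 + 10·-1 + 10·2.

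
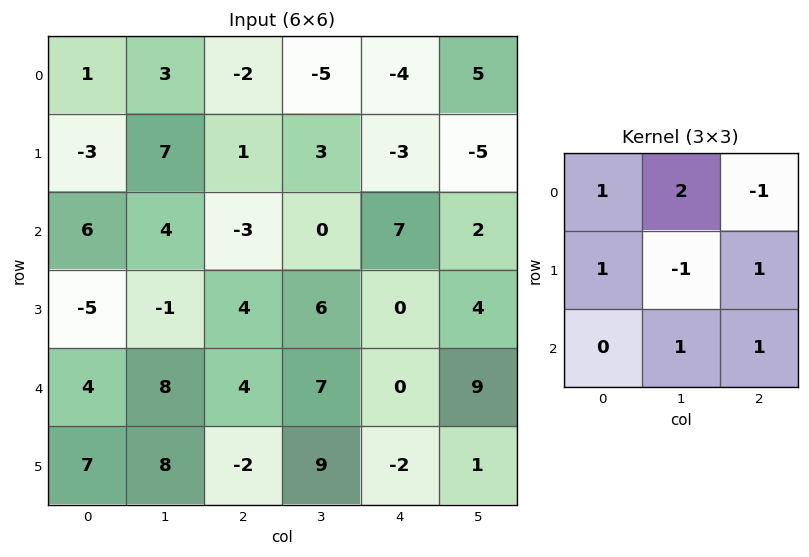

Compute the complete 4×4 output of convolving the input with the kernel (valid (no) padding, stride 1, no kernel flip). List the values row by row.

1 10 -6 -8
12 23 20 1
29 10 -5 31
-5 19 20 17

Output[0,0]: The receptive field on the input at this output position is [1 3 -2 / -3 7 1 / 6 4 -3]. Elementwise product with the kernel and sum: 1·1 + 3·2 + -2·-1 + -3·1 + 7·-1 + 1·1 + 4·1 + -3·1.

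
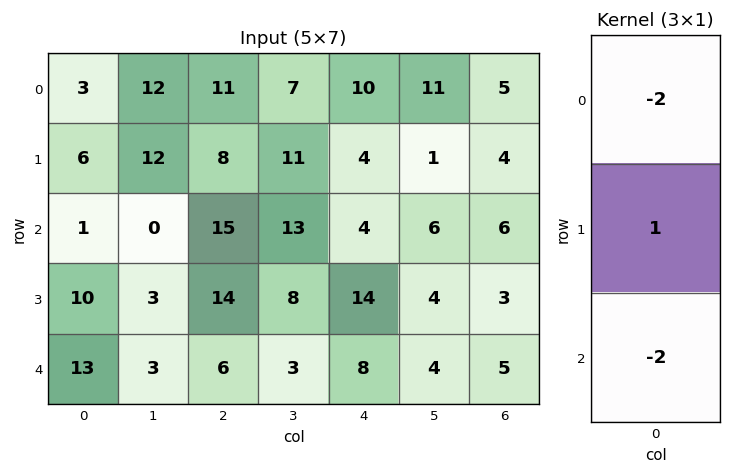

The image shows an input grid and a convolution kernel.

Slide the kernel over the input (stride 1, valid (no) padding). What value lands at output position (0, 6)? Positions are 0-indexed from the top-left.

-18

The receptive field on the input at this output position is [5 / 4 / 6]. Elementwise product with the kernel and sum: 5·-2 + 4·1 + 6·-2.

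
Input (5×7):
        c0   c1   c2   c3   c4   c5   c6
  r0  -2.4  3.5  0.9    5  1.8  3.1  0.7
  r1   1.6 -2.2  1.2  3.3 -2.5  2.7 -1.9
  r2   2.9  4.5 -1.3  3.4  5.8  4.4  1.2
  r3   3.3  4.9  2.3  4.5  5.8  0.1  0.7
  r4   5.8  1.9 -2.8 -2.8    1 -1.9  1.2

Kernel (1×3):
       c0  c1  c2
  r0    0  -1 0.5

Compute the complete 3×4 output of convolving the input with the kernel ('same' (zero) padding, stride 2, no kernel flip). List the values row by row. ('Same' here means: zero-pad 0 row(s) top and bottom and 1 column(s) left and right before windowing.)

Output[0,0]: The receptive field on the zero-padded input at this output position is [0 -2.4 3.5]. Elementwise product with the kernel and sum: -2.4·-1 + 3.5·0.5.

4.15 1.6 -0.25 -0.7
-0.65 3 -3.6 -1.2
-4.85 1.4 -1.95 -1.2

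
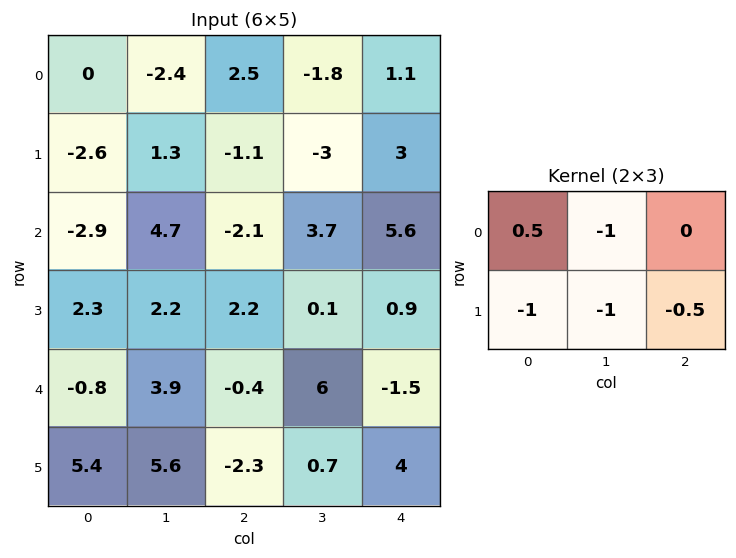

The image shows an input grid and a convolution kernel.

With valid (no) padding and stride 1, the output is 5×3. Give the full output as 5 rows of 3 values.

Output[0,0]: The receptive field on the input at this output position is [0 -2.4 2.5 / -2.6 1.3 -1.1]. Elementwise product with the kernel and sum: 0·0.5 + -2.4·-1 + -2.6·-1 + 1.3·-1 + -1.1·-0.5.

4.25 -2.4 5.65
-3.35 -2.7 -1.95
-11.75 -0 -7.5
-3.95 -7.6 -3.85
-14.15 -1.3 -6.6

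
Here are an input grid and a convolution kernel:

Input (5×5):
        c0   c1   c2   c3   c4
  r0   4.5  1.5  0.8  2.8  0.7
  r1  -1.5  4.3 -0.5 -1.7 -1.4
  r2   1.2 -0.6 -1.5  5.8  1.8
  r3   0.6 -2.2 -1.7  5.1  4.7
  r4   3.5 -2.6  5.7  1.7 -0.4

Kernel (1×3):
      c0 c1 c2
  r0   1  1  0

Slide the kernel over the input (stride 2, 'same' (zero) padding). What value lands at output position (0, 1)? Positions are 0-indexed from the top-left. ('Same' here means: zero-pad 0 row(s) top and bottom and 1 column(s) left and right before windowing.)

The receptive field on the zero-padded input at this output position is [1.5 0.8 2.8]. Elementwise product with the kernel and sum: 1.5·1 + 0.8·1.

2.3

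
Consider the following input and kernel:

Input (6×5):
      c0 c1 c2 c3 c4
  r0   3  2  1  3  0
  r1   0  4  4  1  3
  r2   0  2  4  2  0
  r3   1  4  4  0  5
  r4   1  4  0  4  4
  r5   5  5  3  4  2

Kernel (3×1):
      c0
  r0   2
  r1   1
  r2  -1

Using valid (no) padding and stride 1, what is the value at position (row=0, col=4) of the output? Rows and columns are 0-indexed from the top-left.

3

The receptive field on the input at this output position is [0 / 3 / 0]. Elementwise product with the kernel and sum: 0·2 + 3·1 + 0·-1.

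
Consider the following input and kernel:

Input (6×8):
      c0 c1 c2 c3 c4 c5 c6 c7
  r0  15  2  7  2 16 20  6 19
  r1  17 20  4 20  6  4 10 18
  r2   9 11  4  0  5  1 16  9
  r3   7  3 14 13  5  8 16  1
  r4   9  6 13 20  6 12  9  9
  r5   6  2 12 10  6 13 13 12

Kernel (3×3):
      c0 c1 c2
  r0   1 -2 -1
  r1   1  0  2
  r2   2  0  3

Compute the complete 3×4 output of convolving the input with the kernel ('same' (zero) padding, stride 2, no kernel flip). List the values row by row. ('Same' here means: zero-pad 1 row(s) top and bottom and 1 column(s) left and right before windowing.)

Output[0,0]: The receptive field on the zero-padded input at this output position is [0 0 0 / 0 15 2 / 0 17 20]. Elementwise product with the kernel and sum: 0·1 + 0·-2 + 0·-1 + 0·1 + 2·2 + 0·2 + 20·3.
Output[0,1]: The receptive field on the zero-padded input at this output position is [0 0 0 / 2 7 2 / 20 4 20]. Elementwise product with the kernel and sum: 0·1 + 0·-2 + 0·-1 + 2·1 + 2·2 + 20·2 + 20·3.

64 106 94 120
-23 48 56 4
1 42 98 67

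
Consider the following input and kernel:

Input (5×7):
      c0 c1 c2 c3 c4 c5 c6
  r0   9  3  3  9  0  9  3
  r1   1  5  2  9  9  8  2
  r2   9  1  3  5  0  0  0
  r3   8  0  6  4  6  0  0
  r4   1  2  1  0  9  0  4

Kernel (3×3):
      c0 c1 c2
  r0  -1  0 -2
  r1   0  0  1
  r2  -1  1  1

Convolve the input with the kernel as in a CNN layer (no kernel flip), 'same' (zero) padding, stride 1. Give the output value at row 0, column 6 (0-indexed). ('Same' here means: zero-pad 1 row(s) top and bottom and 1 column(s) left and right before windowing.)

-6

The receptive field on the zero-padded input at this output position is [0 0 0 / 9 3 0 / 8 2 0]. Elementwise product with the kernel and sum: 0·-1 + 0·-2 + 0·1 + 8·-1 + 2·1 + 0·1.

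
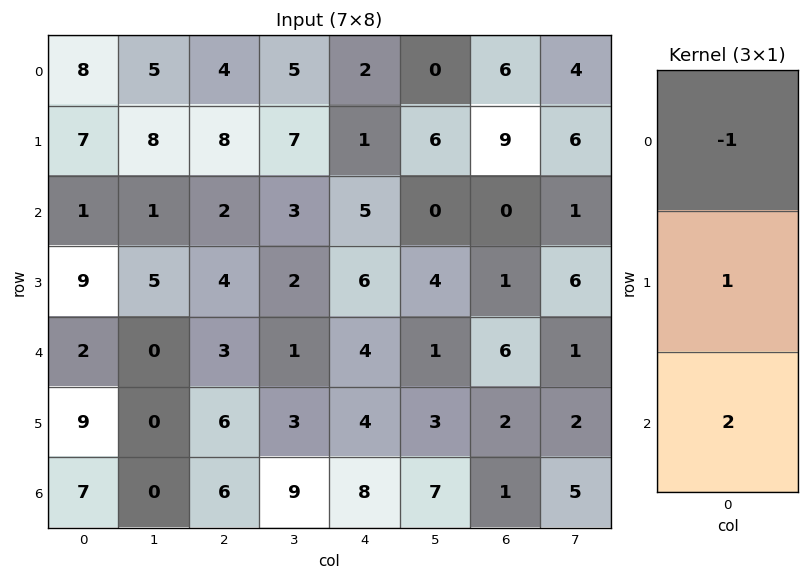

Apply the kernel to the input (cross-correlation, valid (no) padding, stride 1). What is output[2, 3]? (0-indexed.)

1

The receptive field on the input at this output position is [3 / 2 / 1]. Elementwise product with the kernel and sum: 3·-1 + 2·1 + 1·2.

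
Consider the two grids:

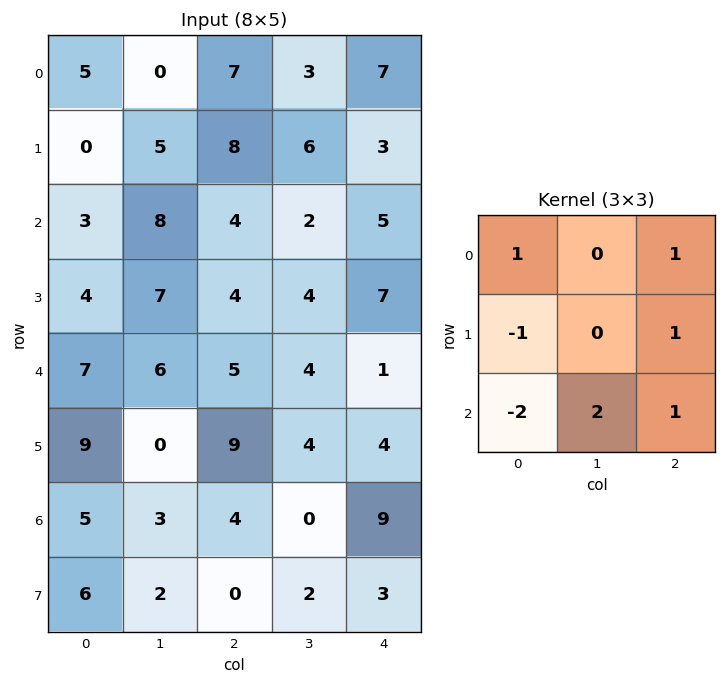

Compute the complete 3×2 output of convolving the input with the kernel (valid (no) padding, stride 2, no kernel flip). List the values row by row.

Output[0,0]: The receptive field on the input at this output position is [5 0 7 / 0 5 8 / 3 8 4]. Elementwise product with the kernel and sum: 5·1 + 7·1 + 0·-1 + 8·1 + 3·-2 + 8·2 + 4·1.
Output[0,1]: The receptive field on the input at this output position is [7 3 7 / 8 6 3 / 4 2 5]. Elementwise product with the kernel and sum: 7·1 + 7·1 + 8·-1 + 3·1 + 4·-2 + 2·2 + 5·1.

34 10
10 11
12 2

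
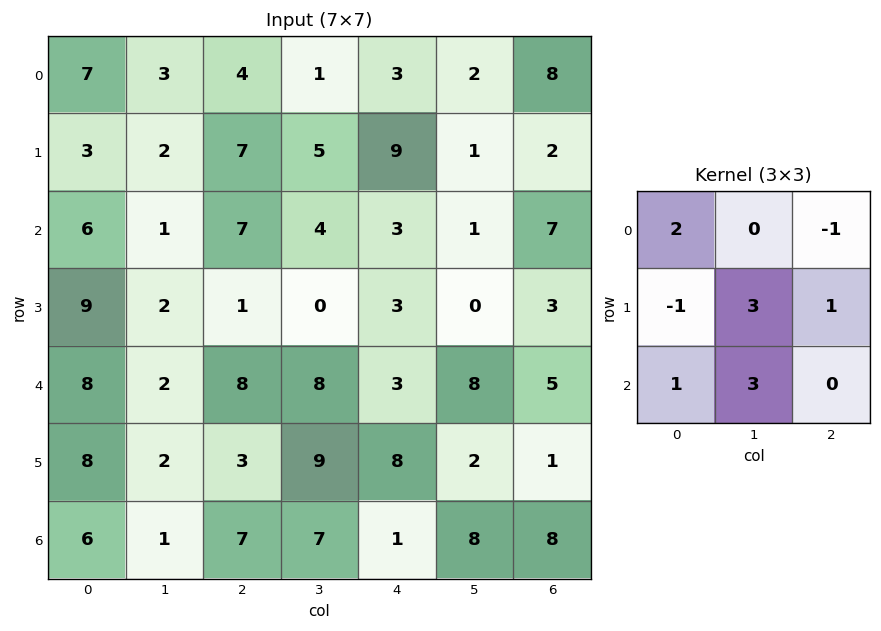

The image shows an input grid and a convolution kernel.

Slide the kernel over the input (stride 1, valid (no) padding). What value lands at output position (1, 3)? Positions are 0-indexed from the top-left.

The receptive field on the input at this output position is [5 9 1 / 4 3 1 / 0 3 0]. Elementwise product with the kernel and sum: 5·2 + 1·-1 + 4·-1 + 3·3 + 1·1 + 0·1 + 3·3.

24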